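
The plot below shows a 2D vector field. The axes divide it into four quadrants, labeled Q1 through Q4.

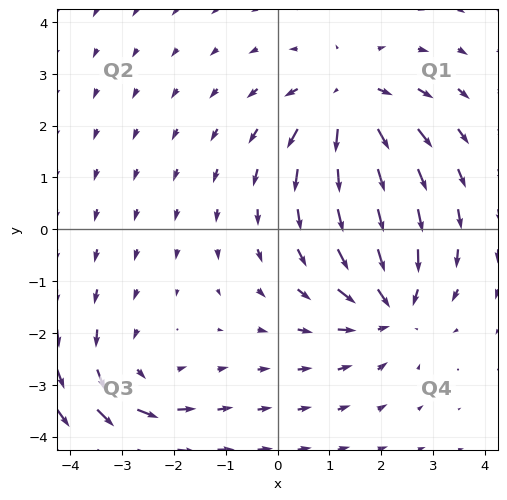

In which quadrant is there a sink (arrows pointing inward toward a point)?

Q4

The sink sits at approximately (2.2, -1.4), which lies in quadrant Q4. The divergence there is about -4, negative as expected for a sink.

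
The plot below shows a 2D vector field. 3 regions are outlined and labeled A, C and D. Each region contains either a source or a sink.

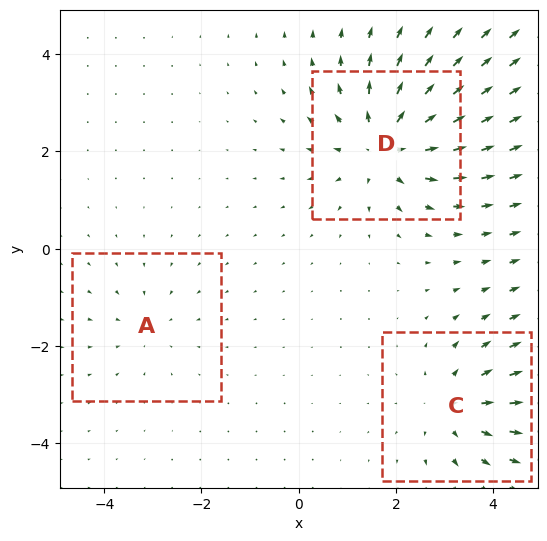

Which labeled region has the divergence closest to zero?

A

Divergence at each region's feature centre — A: about -2, C: about +3, D: about +5. Region A is closest to zero.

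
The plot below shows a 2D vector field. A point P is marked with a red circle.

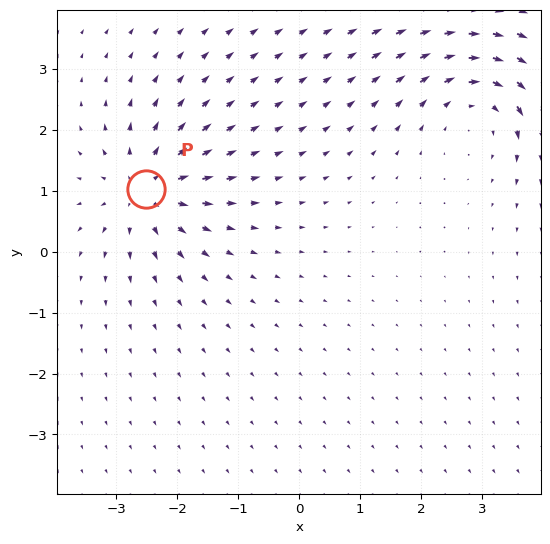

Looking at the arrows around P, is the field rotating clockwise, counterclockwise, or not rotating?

not rotating

Near P at (-2.5, 1.0) the arrows show no circulation. The curl there is ≈0.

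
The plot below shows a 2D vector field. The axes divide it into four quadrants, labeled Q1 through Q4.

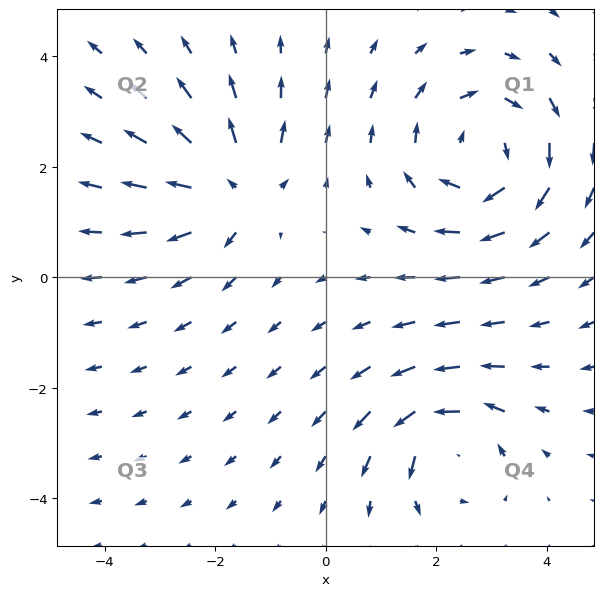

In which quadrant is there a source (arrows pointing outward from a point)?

The source sits at approximately (-1.7, 1.6), which lies in quadrant Q2. The divergence there is about +5, positive as expected for a source.

Q2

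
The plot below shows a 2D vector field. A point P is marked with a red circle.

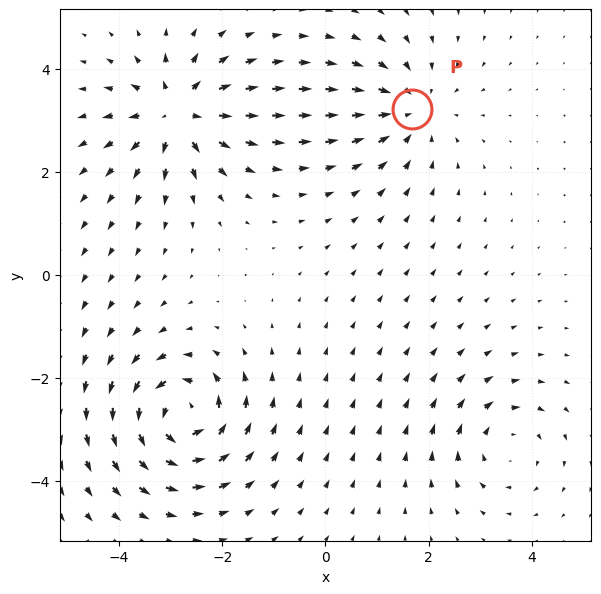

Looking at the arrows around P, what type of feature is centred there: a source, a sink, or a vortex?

At P (1.7, 3.2) the arrows converge inward. Divergence about -3, curl ≈0 — negative divergence with near-zero curl is a sink.

sink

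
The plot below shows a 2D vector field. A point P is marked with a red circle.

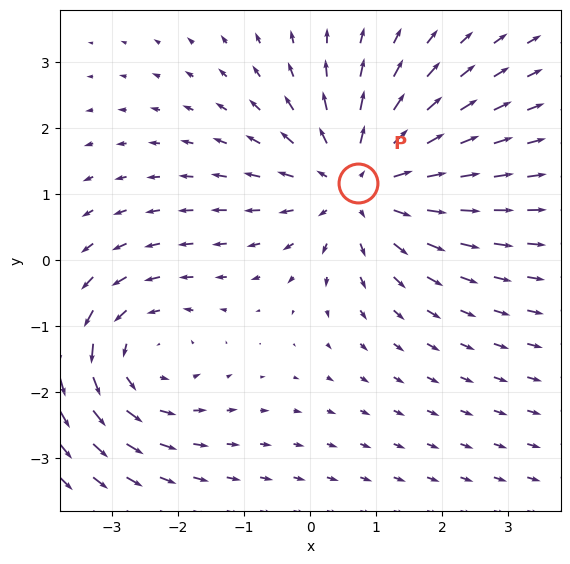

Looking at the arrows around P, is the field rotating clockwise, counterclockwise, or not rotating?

not rotating

Near P at (0.7, 1.2) the arrows show no circulation. The curl there is ≈0.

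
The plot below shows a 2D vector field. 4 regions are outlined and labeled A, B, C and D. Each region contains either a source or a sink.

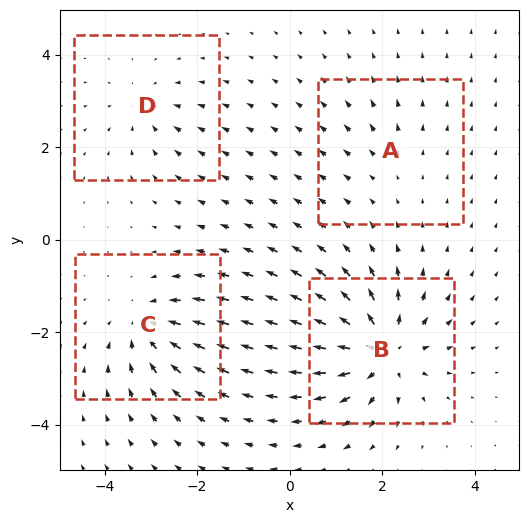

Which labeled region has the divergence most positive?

B

Divergence at each region's feature centre — A: about +2, B: about +8, C: about -6, D: about -4. Region B is most positive.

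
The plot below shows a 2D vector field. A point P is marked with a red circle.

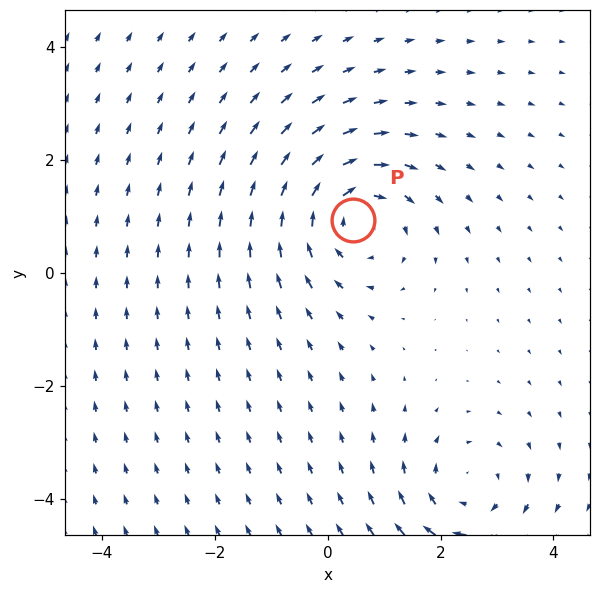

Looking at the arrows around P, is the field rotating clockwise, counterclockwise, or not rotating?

Near P at (0.4, 0.9) the arrows circulate clockwise. The curl (z-component) there is about -4; negative curl means clockwise rotation.

clockwise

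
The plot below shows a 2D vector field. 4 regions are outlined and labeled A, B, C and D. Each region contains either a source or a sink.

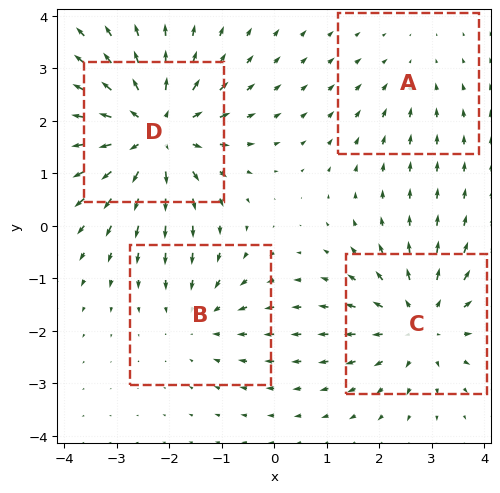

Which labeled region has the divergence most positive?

D

Divergence at each region's feature centre — A: about -2, B: about -3, C: about +4, D: about +6. Region D is most positive.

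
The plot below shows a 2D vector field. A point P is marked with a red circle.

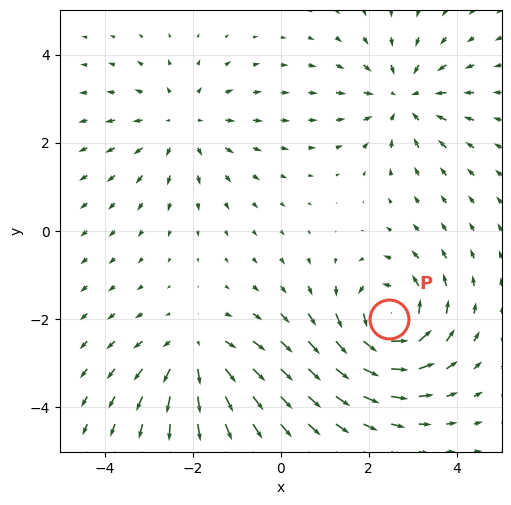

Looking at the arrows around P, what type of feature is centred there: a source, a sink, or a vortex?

At P (2.5, -2.0) the arrows circulate counterclockwise. Divergence ≈0, curl about +6 — near-zero divergence with nonzero curl is a vortex.

vortex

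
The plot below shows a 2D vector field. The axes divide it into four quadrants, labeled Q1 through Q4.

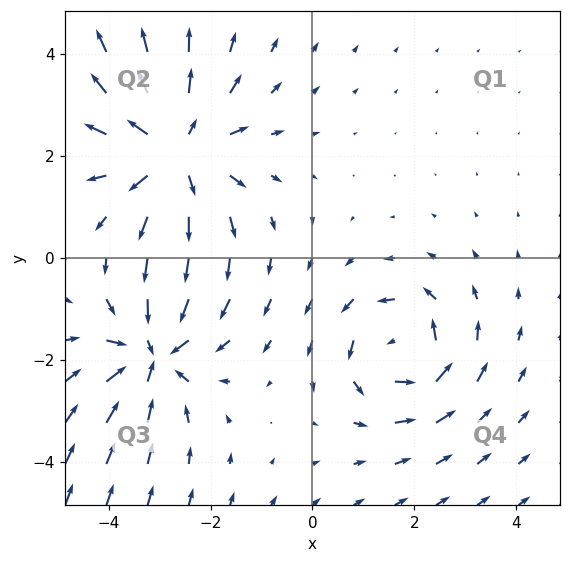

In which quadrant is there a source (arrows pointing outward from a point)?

The source sits at approximately (-2.7, 2.1), which lies in quadrant Q2. The divergence there is about +4, positive as expected for a source.

Q2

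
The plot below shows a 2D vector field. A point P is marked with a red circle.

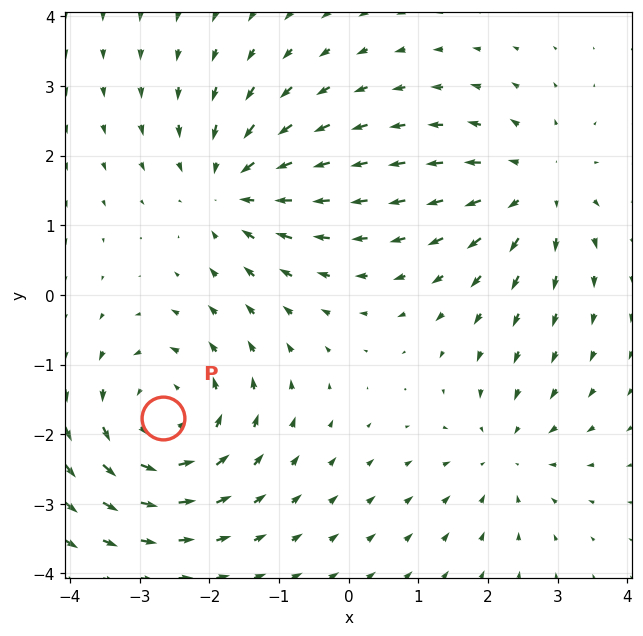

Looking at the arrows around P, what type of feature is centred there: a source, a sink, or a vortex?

At P (-2.7, -1.8) the arrows circulate counterclockwise. Divergence ≈0, curl about +4 — near-zero divergence with nonzero curl is a vortex.

vortex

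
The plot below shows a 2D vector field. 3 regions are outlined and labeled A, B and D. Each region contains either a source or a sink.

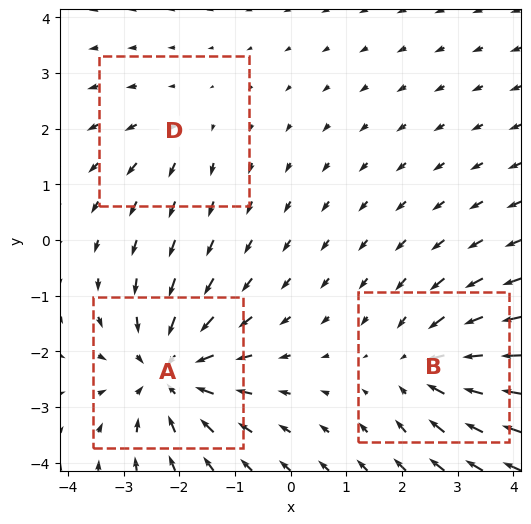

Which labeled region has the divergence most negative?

Divergence at each region's feature centre — A: about -4, B: about -3, D: about +2. Region A is most negative.

A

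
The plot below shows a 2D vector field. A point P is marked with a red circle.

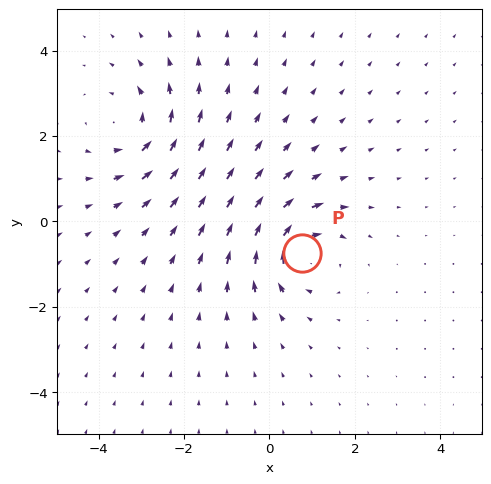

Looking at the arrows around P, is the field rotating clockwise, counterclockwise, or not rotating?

Near P at (0.8, -0.7) the arrows circulate clockwise. The curl (z-component) there is about -6; negative curl means clockwise rotation.

clockwise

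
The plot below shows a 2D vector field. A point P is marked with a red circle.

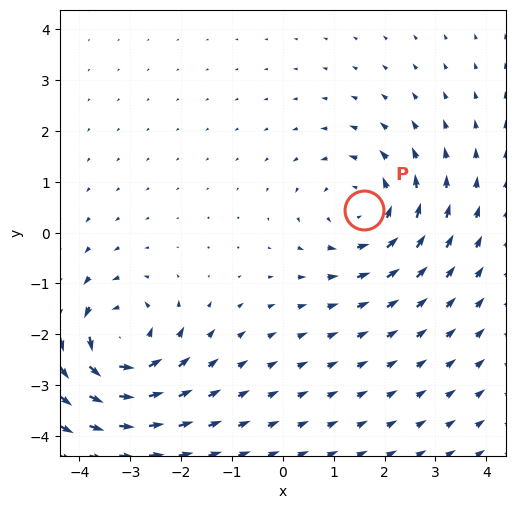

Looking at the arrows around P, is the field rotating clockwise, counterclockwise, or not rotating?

counterclockwise

Near P at (1.6, 0.4) the arrows circulate counterclockwise. The curl (z-component) there is about +3; positive curl means counterclockwise rotation.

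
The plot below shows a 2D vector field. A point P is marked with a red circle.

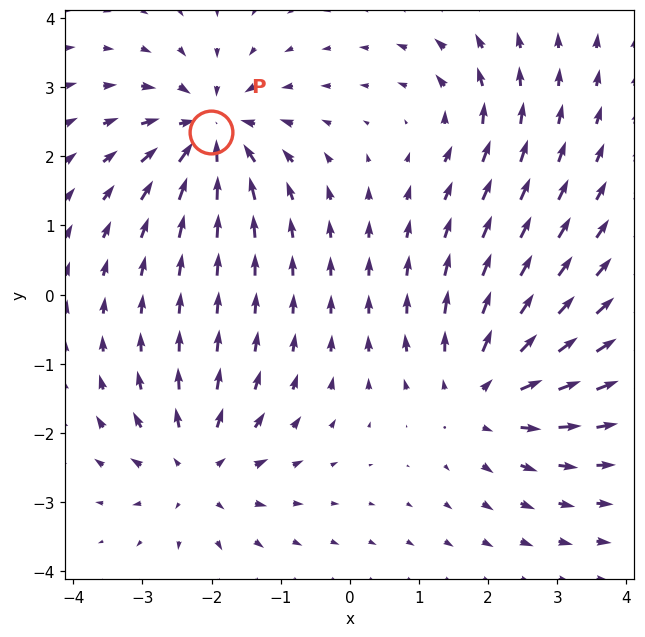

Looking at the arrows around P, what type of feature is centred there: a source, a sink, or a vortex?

At P (-2.0, 2.4) the arrows converge inward. Divergence about -7, curl ≈0 — negative divergence with near-zero curl is a sink.

sink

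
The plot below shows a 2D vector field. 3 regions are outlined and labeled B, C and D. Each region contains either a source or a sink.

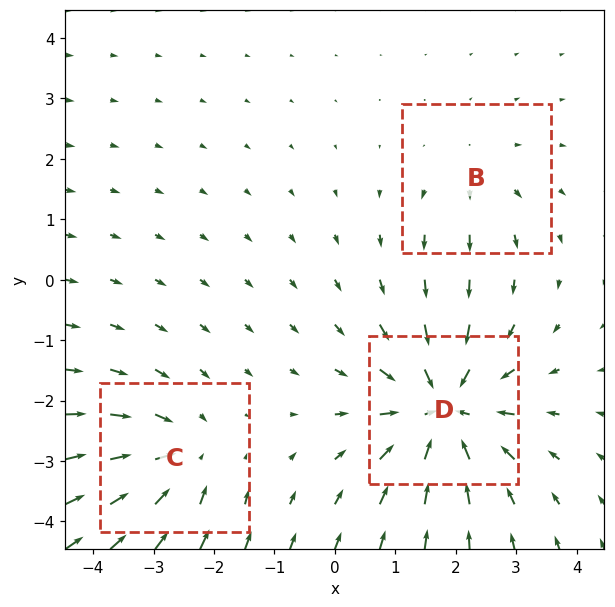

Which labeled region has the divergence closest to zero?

B

Divergence at each region's feature centre — B: about +2, C: about -3, D: about -5. Region B is closest to zero.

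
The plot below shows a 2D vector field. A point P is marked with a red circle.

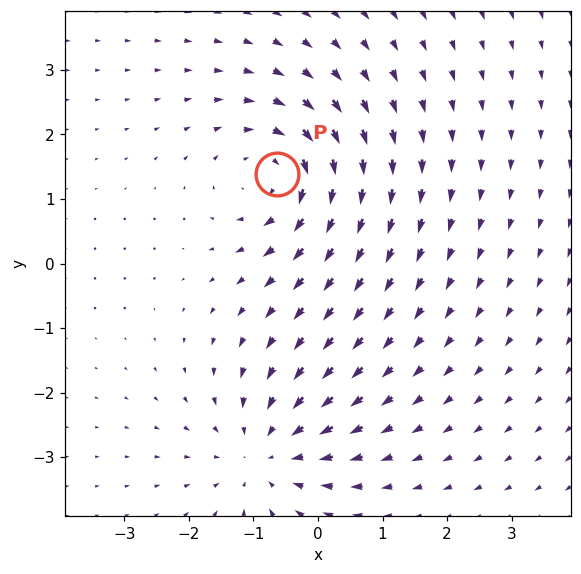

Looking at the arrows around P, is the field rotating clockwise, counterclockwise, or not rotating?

clockwise

Near P at (-0.6, 1.4) the arrows circulate clockwise. The curl (z-component) there is about -4; negative curl means clockwise rotation.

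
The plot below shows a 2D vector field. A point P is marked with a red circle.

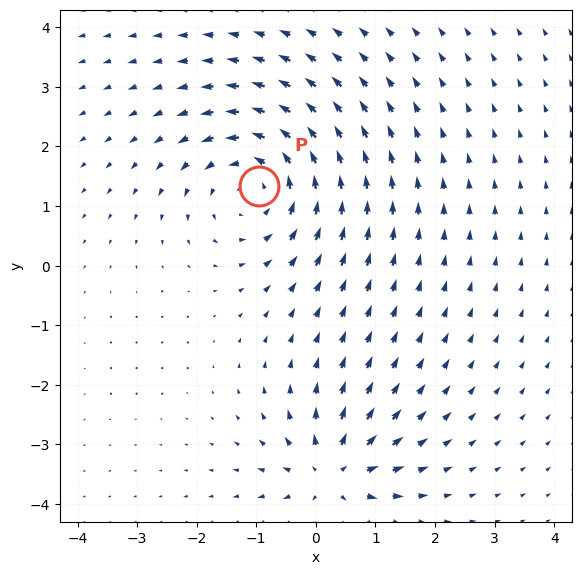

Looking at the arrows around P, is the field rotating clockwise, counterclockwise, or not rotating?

counterclockwise

Near P at (-1.0, 1.3) the arrows circulate counterclockwise. The curl (z-component) there is about +4; positive curl means counterclockwise rotation.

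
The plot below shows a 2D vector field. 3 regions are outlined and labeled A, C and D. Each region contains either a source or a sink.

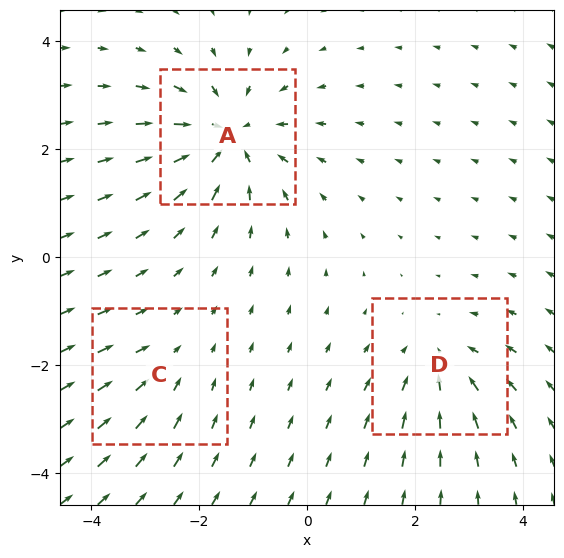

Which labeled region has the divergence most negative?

A

Divergence at each region's feature centre — A: about -5, C: about -2, D: about -3. Region A is most negative.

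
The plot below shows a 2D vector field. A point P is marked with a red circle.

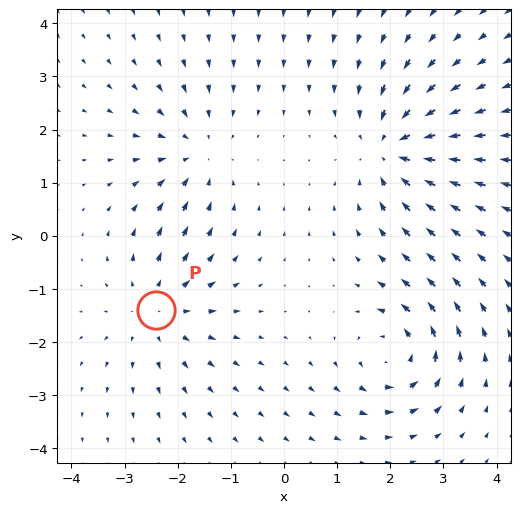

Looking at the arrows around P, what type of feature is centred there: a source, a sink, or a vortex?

source

At P (-2.4, -1.4) the arrows spread outward. Divergence about +3, curl ≈0 — positive divergence with near-zero curl is a source.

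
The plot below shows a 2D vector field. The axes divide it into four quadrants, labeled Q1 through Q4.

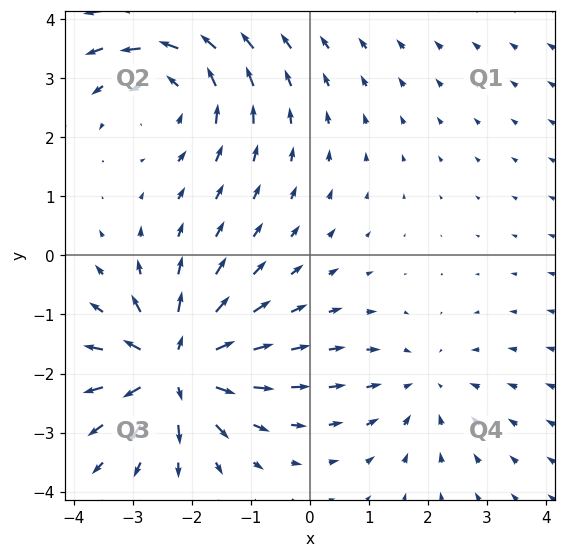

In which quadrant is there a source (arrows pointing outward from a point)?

The source sits at approximately (-2.3, -1.9), which lies in quadrant Q3. The divergence there is about +6, positive as expected for a source.

Q3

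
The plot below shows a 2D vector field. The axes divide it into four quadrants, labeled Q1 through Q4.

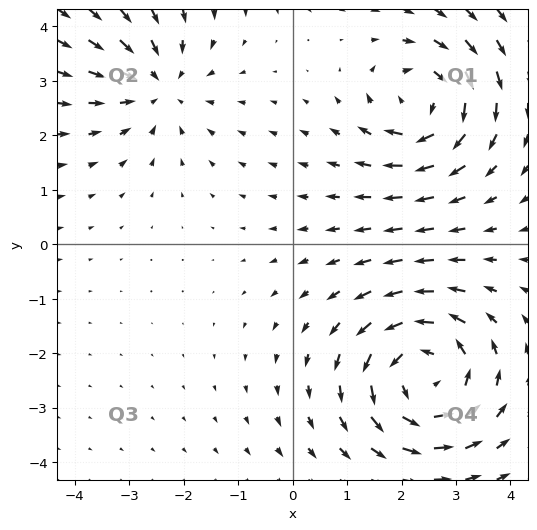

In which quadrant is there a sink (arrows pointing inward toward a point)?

Q2

The sink sits at approximately (-2.5, 2.9), which lies in quadrant Q2. The divergence there is about -3, negative as expected for a sink.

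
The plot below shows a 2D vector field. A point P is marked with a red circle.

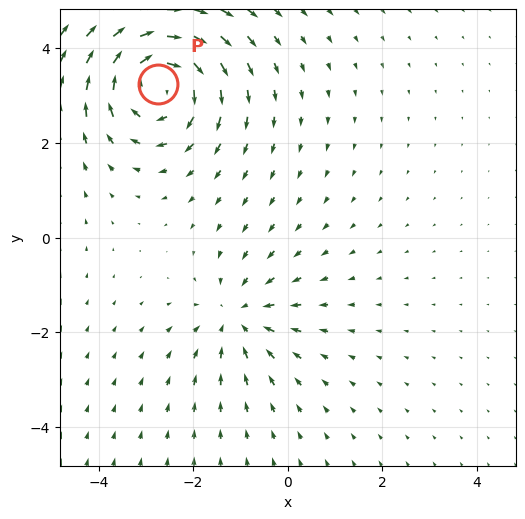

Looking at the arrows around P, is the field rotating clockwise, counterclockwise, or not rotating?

clockwise

Near P at (-2.7, 3.2) the arrows circulate clockwise. The curl (z-component) there is about -4; negative curl means clockwise rotation.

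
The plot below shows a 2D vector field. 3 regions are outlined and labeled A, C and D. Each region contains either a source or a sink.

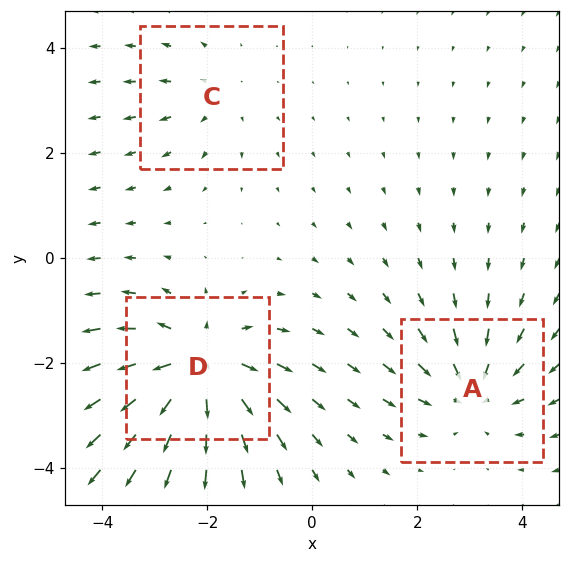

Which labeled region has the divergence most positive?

Divergence at each region's feature centre — A: about -3, C: about +2, D: about +5. Region D is most positive.

D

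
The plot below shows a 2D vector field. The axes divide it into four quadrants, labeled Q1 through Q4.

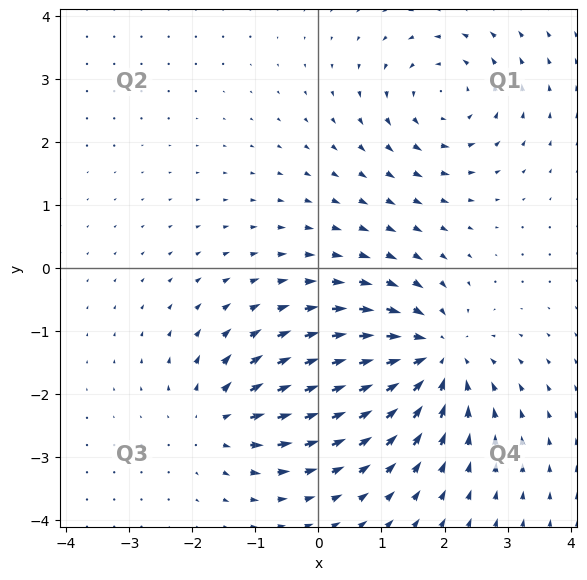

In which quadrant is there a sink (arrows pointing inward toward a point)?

Q4

The sink sits at approximately (1.8, -1.4), which lies in quadrant Q4. The divergence there is about -5, negative as expected for a sink.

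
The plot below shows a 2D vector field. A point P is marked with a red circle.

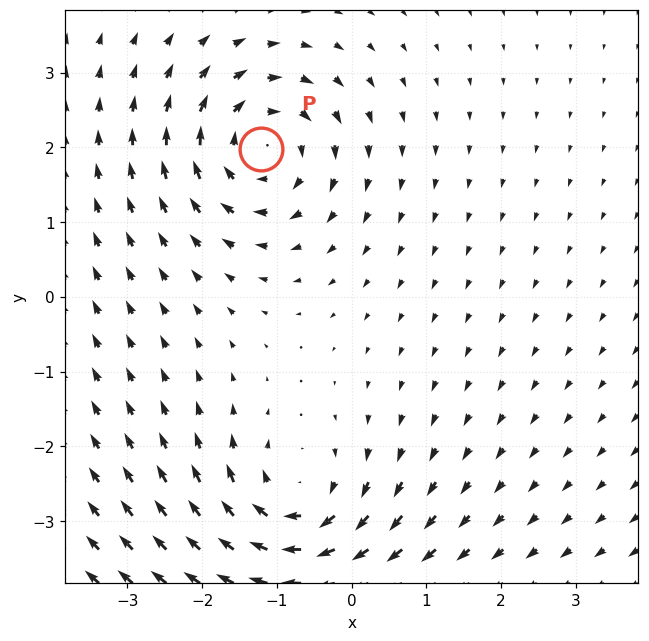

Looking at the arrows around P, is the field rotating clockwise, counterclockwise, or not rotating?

Near P at (-1.2, 2.0) the arrows circulate clockwise. The curl (z-component) there is about -5; negative curl means clockwise rotation.

clockwise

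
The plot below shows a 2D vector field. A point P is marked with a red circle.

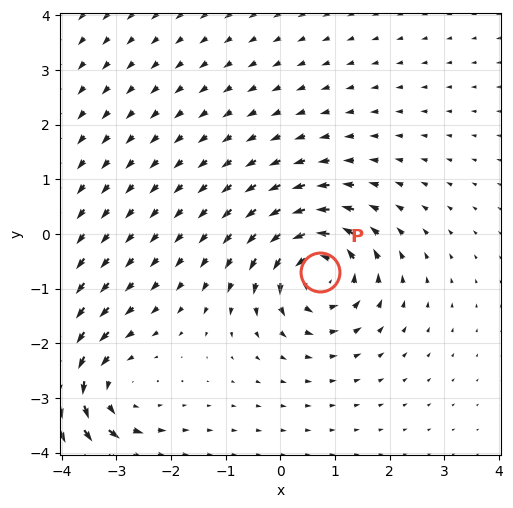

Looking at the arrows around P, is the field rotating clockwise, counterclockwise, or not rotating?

counterclockwise

Near P at (0.7, -0.7) the arrows circulate counterclockwise. The curl (z-component) there is about +4; positive curl means counterclockwise rotation.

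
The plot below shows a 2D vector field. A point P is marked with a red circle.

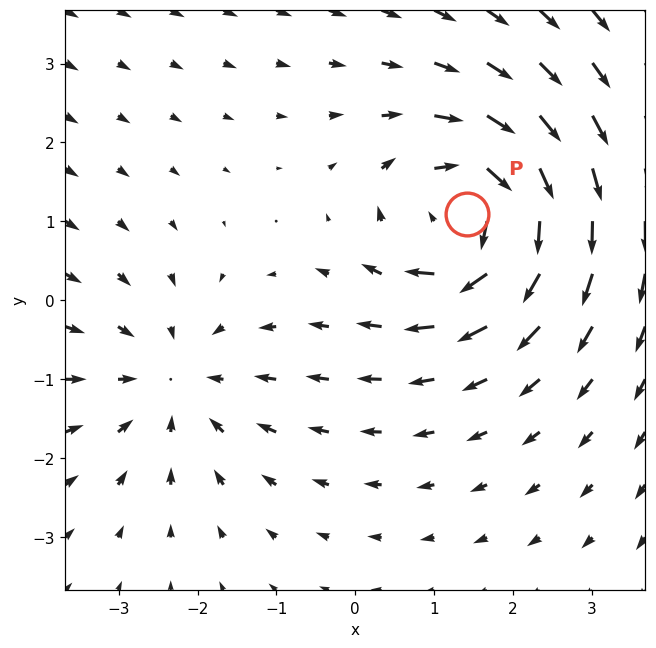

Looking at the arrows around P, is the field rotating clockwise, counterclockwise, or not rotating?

clockwise

Near P at (1.4, 1.1) the arrows circulate clockwise. The curl (z-component) there is about -5; negative curl means clockwise rotation.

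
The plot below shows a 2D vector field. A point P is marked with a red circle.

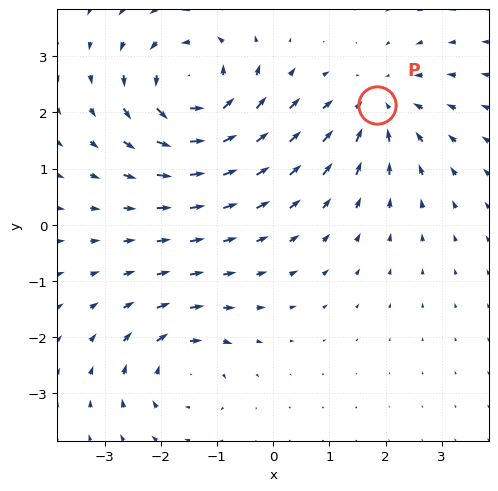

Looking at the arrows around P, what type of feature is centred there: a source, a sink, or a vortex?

sink

At P (1.8, 2.1) the arrows converge inward. Divergence about -3, curl ≈0 — negative divergence with near-zero curl is a sink.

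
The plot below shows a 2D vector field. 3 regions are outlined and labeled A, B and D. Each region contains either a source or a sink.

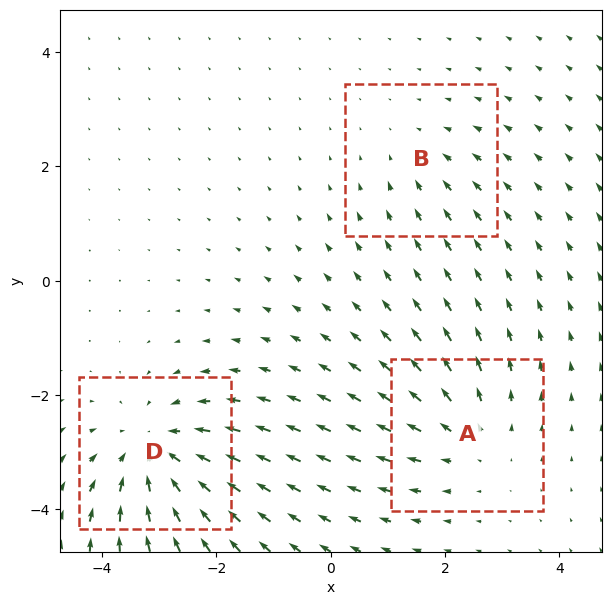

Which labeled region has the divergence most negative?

D

Divergence at each region's feature centre — A: about +3, B: about -2, D: about -4. Region D is most negative.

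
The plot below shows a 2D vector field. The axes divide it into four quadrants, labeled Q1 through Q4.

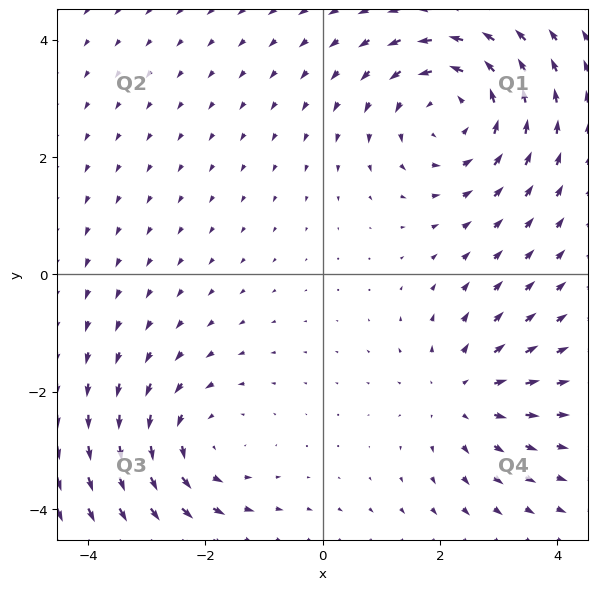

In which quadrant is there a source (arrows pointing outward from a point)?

The source sits at approximately (2.4, -2.0), which lies in quadrant Q4. The divergence there is about +3, positive as expected for a source.

Q4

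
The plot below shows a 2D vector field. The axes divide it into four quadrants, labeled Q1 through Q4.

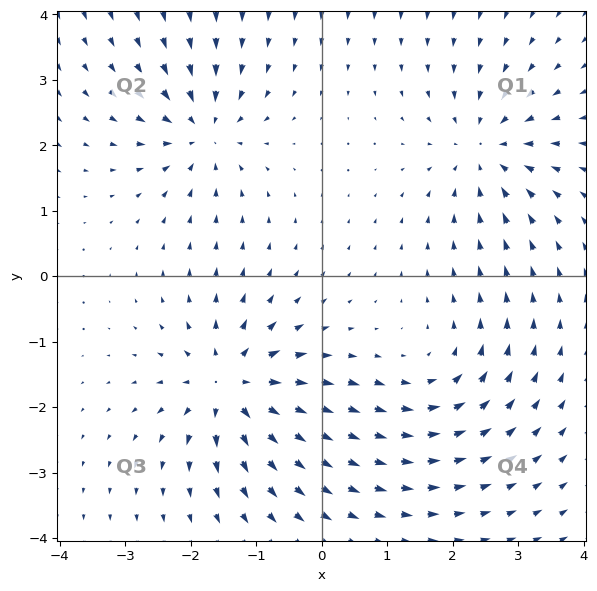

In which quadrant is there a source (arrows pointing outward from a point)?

Q3

The source sits at approximately (-1.4, -1.7), which lies in quadrant Q3. The divergence there is about +7, positive as expected for a source.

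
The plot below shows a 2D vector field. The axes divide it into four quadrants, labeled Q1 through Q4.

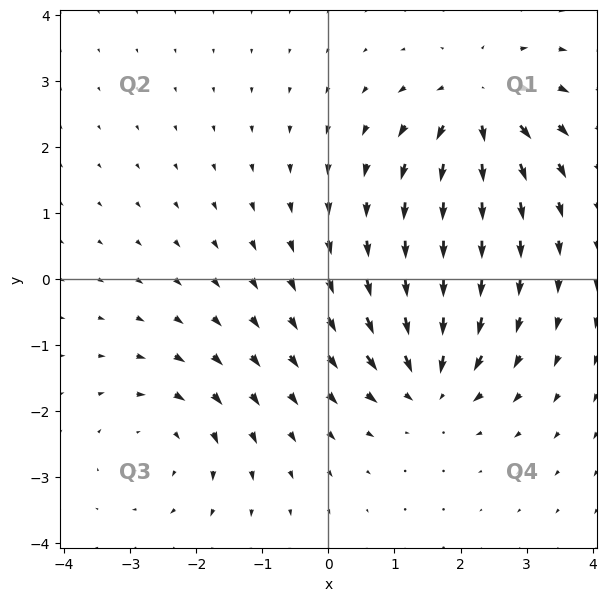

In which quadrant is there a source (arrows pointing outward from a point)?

Q1

The source sits at approximately (2.3, 2.6), which lies in quadrant Q1. The divergence there is about +6, positive as expected for a source.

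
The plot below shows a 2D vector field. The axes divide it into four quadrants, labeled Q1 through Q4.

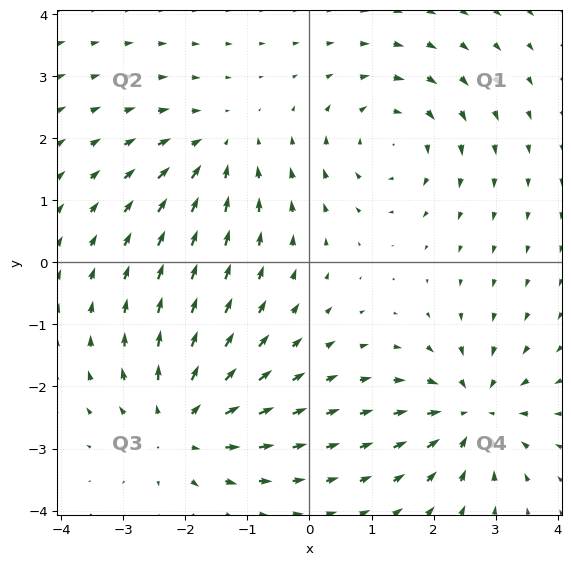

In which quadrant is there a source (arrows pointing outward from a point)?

The source sits at approximately (-2.1, -2.6), which lies in quadrant Q3. The divergence there is about +5, positive as expected for a source.

Q3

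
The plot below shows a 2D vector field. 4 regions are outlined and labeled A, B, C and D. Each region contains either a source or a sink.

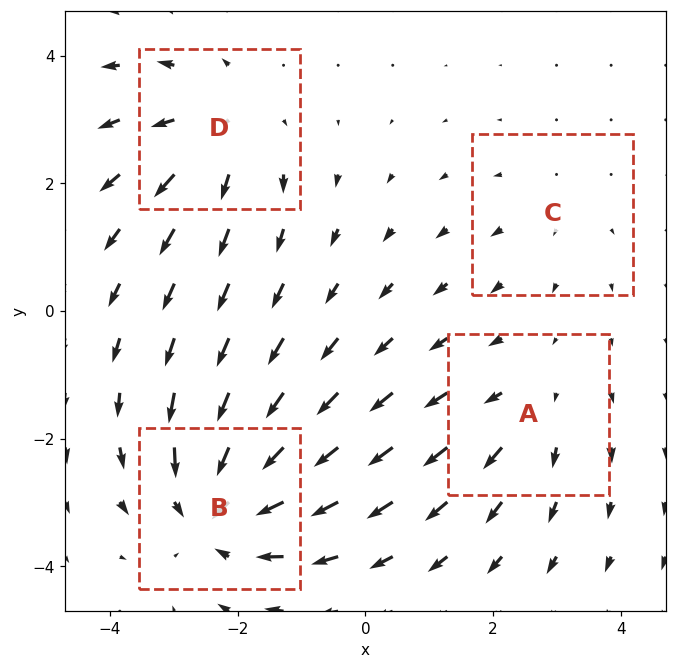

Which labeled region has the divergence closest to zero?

C

Divergence at each region's feature centre — A: about +3, B: about -6, C: about +2, D: about +4. Region C is closest to zero.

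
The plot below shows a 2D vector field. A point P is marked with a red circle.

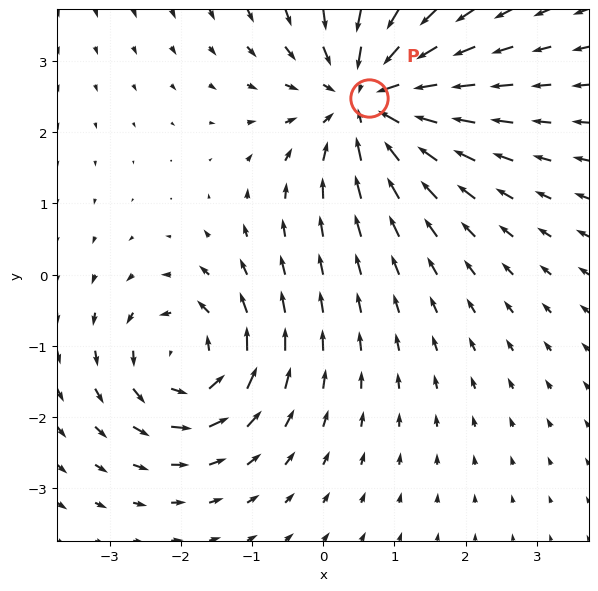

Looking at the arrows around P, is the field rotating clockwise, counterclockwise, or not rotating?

not rotating

Near P at (0.6, 2.5) the arrows show no circulation. The curl there is ≈0.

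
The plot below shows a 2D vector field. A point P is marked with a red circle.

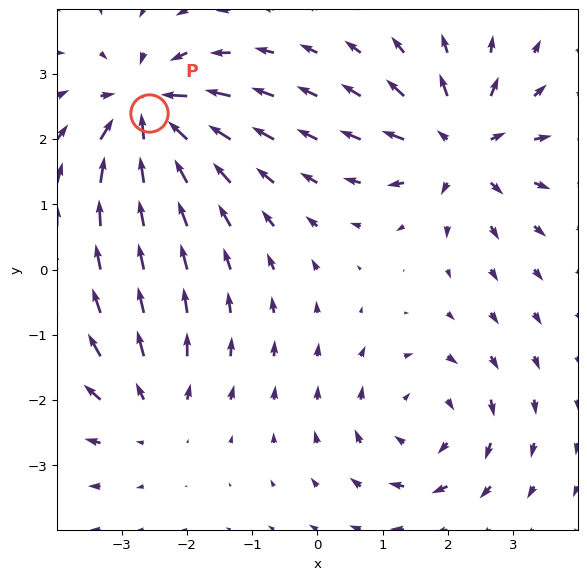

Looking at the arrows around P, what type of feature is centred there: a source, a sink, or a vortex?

At P (-2.6, 2.4) the arrows converge inward. Divergence about -7, curl ≈0 — negative divergence with near-zero curl is a sink.

sink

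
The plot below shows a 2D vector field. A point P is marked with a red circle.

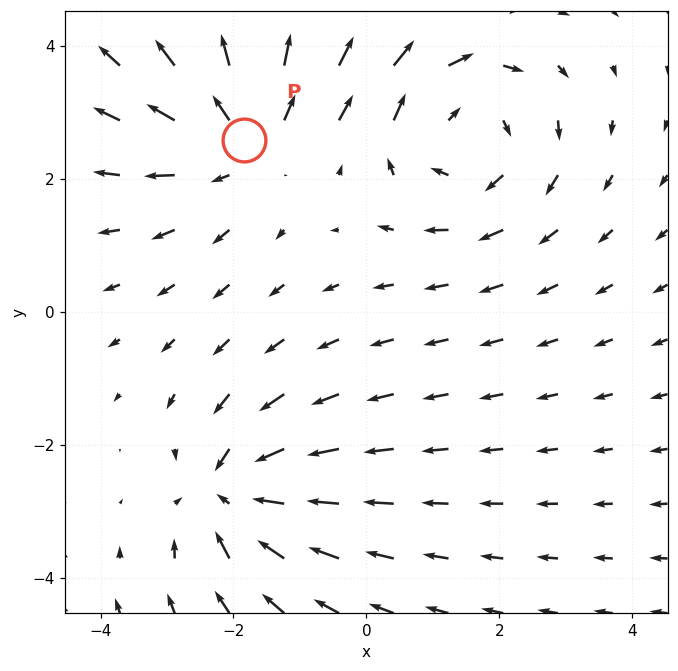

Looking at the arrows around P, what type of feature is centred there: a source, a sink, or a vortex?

source

At P (-1.8, 2.6) the arrows spread outward. Divergence about +4, curl ≈0 — positive divergence with near-zero curl is a source.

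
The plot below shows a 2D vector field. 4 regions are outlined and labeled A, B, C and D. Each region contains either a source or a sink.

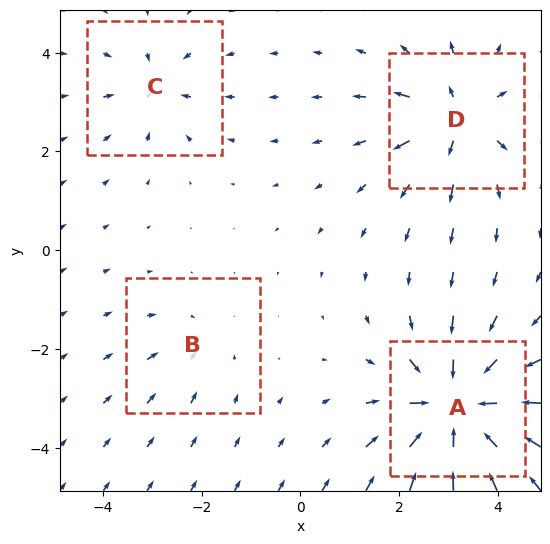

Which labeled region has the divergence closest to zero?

B

Divergence at each region's feature centre — A: about -9, B: about -3, C: about -4, D: about +6. Region B is closest to zero.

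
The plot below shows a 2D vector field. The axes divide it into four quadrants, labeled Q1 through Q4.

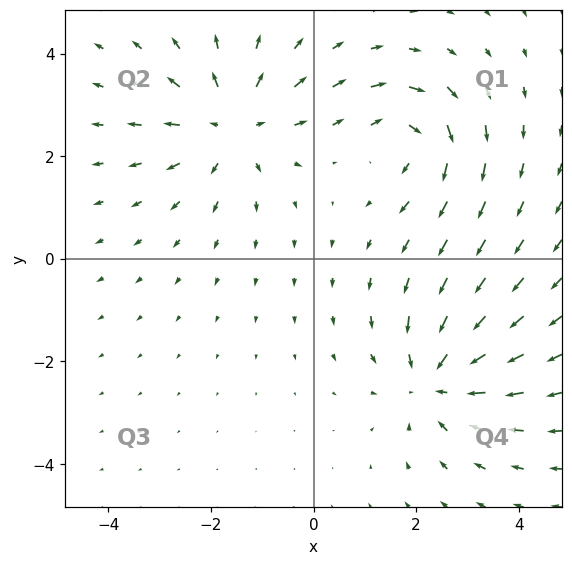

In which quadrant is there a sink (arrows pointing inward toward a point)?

The sink sits at approximately (2.4, -2.4), which lies in quadrant Q4. The divergence there is about -5, negative as expected for a sink.

Q4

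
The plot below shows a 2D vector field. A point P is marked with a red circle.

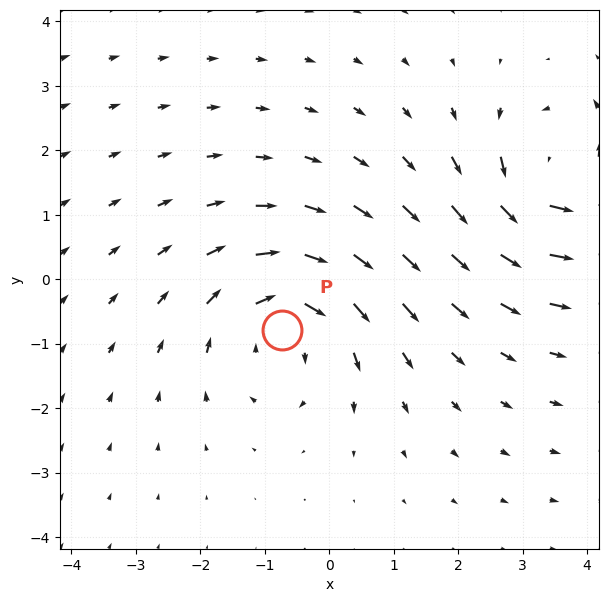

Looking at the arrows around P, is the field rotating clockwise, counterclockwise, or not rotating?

clockwise

Near P at (-0.7, -0.8) the arrows circulate clockwise. The curl (z-component) there is about -3; negative curl means clockwise rotation.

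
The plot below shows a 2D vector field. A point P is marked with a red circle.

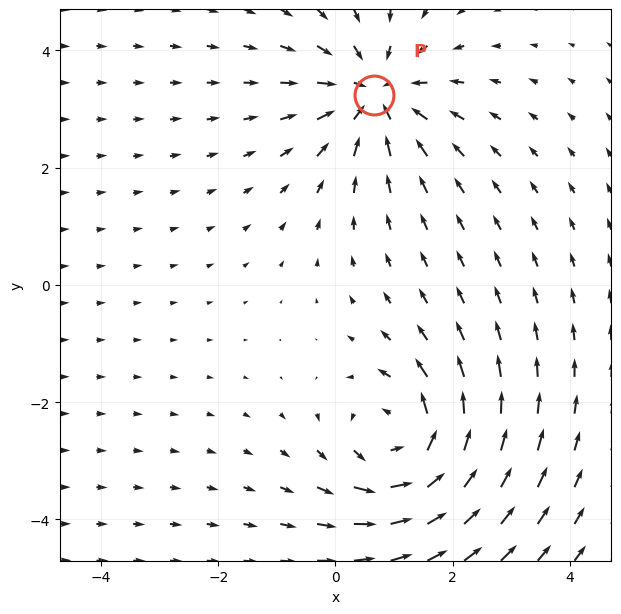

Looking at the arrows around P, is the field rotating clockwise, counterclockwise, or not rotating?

not rotating

Near P at (0.7, 3.2) the arrows show no circulation. The curl there is ≈0.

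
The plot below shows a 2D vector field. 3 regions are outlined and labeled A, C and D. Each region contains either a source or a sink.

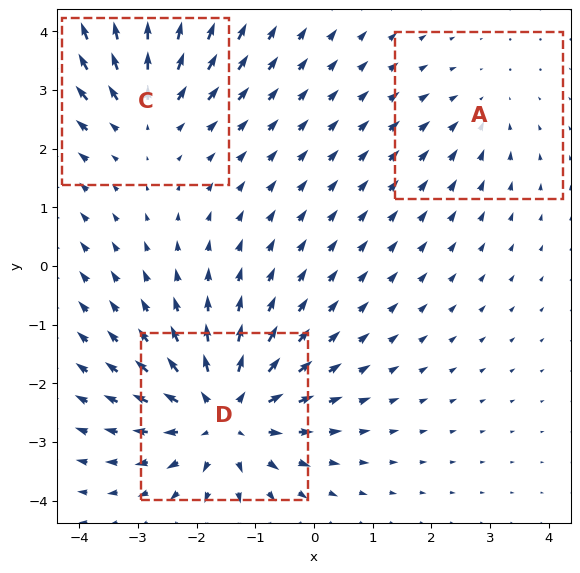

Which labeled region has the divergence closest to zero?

Divergence at each region's feature centre — A: about -2, C: about +3, D: about +4. Region A is closest to zero.

A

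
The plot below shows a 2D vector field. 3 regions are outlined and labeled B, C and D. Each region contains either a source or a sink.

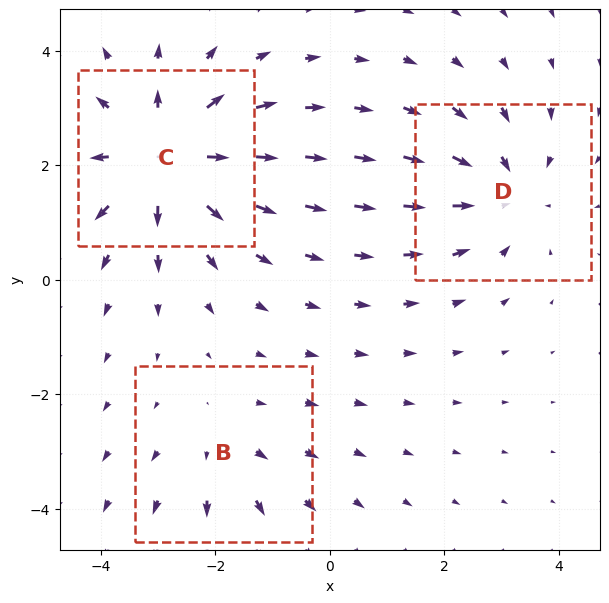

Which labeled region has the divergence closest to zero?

Divergence at each region's feature centre — B: about +2, C: about +4, D: about -3. Region B is closest to zero.

B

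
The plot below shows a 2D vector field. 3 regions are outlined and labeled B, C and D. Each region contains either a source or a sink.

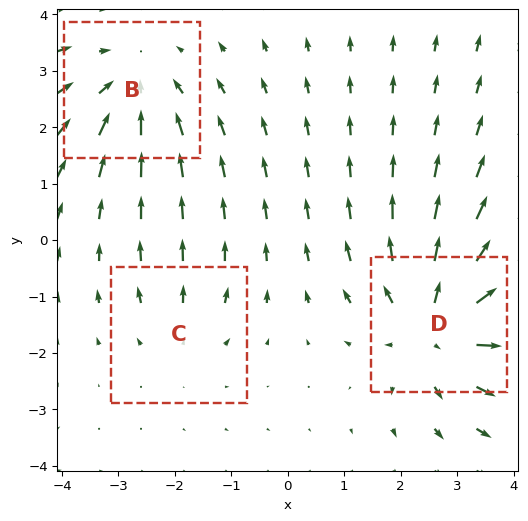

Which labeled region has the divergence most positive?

D

Divergence at each region's feature centre — B: about -3, C: about +2, D: about +4. Region D is most positive.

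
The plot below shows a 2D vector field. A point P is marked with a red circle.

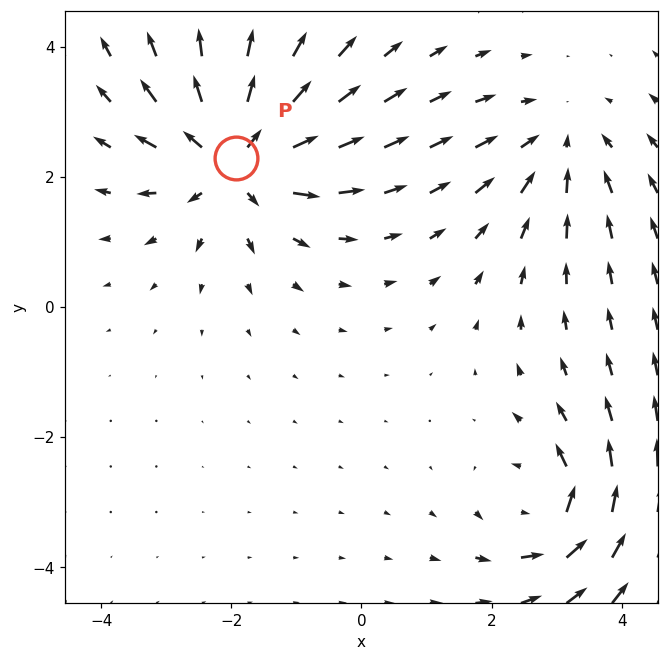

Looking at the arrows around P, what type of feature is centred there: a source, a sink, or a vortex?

At P (-1.9, 2.3) the arrows spread outward. Divergence about +5, curl ≈0 — positive divergence with near-zero curl is a source.

source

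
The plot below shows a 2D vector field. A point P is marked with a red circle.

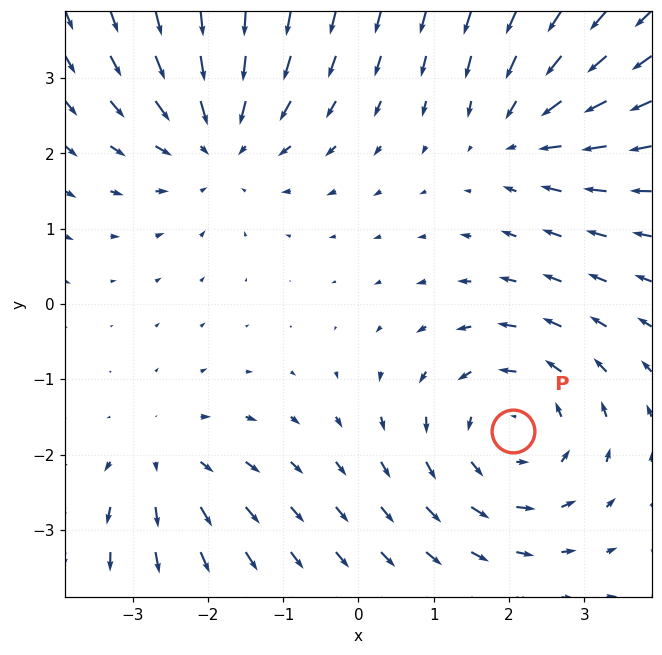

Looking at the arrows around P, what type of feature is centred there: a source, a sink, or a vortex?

vortex

At P (2.1, -1.7) the arrows circulate counterclockwise. Divergence ≈0, curl about +4 — near-zero divergence with nonzero curl is a vortex.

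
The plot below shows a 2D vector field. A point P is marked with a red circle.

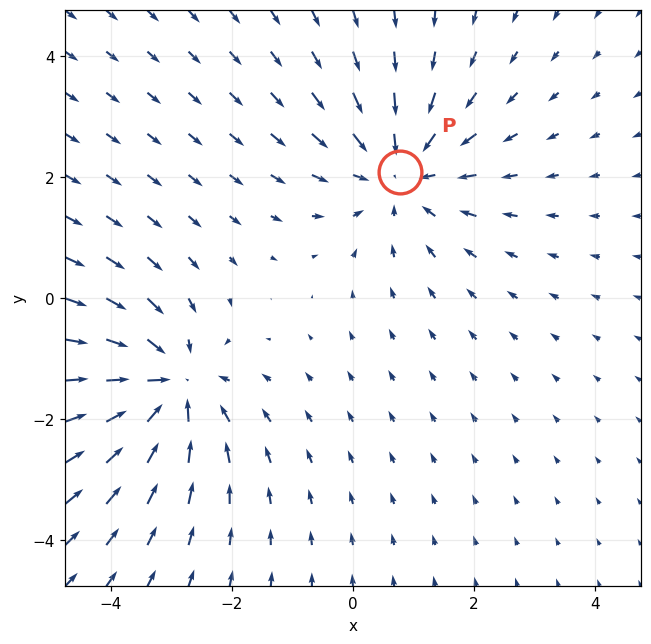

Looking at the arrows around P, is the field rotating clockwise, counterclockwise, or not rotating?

Near P at (0.8, 2.1) the arrows show no circulation. The curl there is ≈0.

not rotating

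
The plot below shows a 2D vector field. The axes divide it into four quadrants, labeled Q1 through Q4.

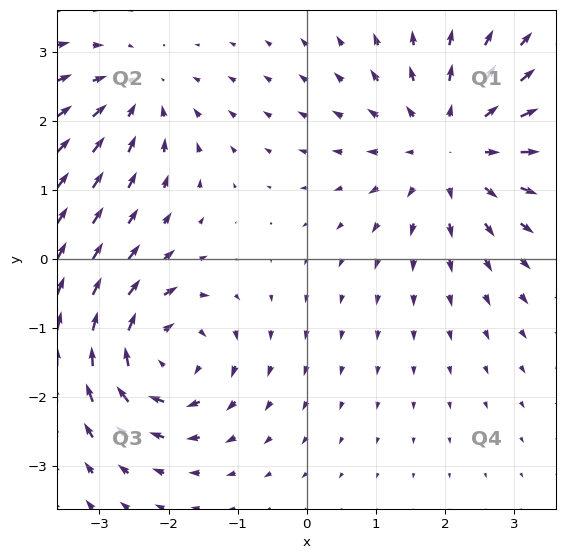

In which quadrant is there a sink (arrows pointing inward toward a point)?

The sink sits at approximately (-2.4, 2.4), which lies in quadrant Q2. The divergence there is about -3, negative as expected for a sink.

Q2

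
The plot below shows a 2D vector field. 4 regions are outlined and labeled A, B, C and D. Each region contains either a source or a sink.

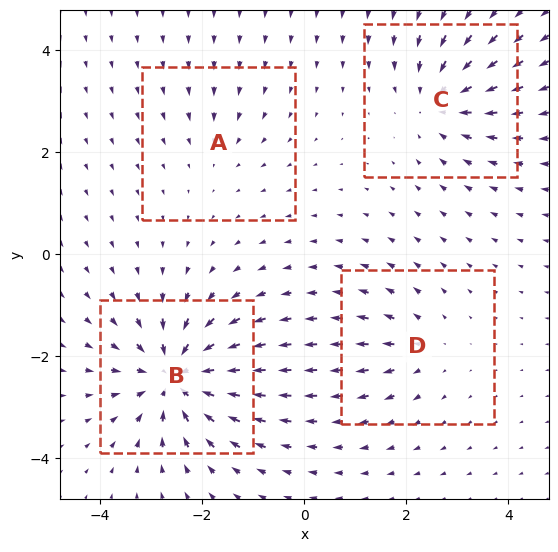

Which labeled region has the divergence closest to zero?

Divergence at each region's feature centre — A: about -2, B: about -8, C: about -5, D: about +3. Region A is closest to zero.

A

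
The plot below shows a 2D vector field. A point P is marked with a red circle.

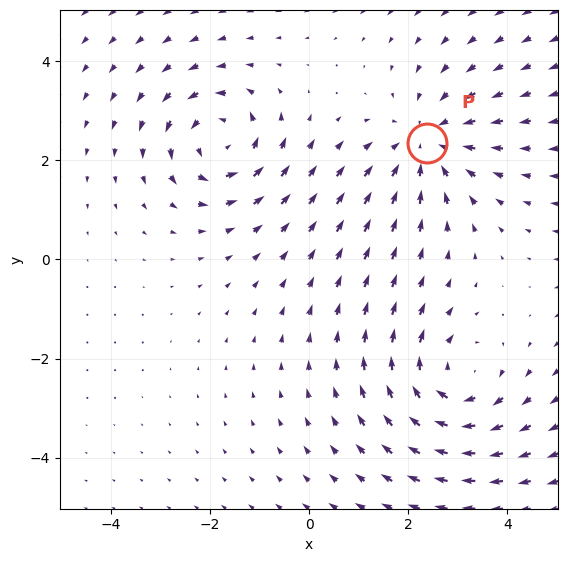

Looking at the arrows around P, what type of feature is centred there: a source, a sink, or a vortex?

sink

At P (2.4, 2.3) the arrows converge inward. Divergence about -3, curl ≈0 — negative divergence with near-zero curl is a sink.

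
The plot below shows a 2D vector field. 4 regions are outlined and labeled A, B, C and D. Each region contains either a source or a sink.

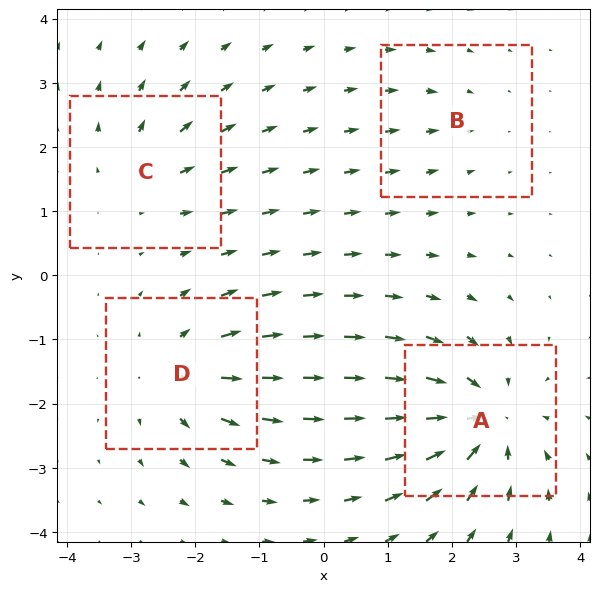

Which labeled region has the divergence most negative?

A

Divergence at each region's feature centre — A: about -8, B: about -2, C: about +4, D: about +6. Region A is most negative.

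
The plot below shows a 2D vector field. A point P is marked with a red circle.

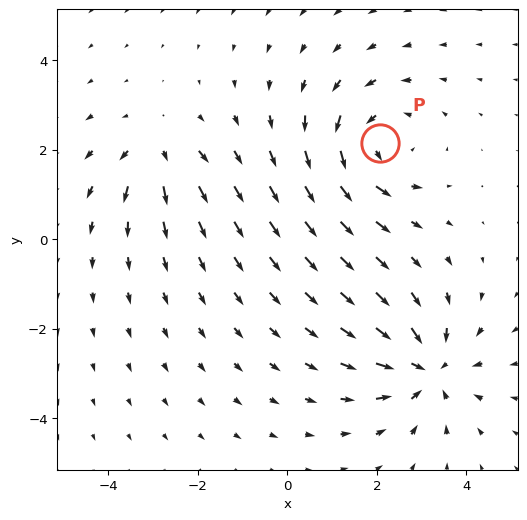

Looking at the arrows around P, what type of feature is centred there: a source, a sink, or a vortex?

At P (2.1, 2.2) the arrows circulate counterclockwise. Divergence ≈0, curl about +4 — near-zero divergence with nonzero curl is a vortex.

vortex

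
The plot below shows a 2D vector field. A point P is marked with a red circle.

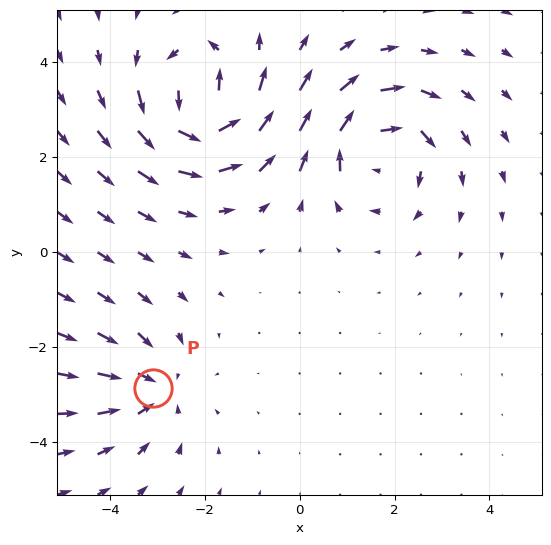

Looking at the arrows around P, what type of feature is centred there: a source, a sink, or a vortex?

At P (-3.1, -2.9) the arrows converge inward. Divergence about -3, curl ≈0 — negative divergence with near-zero curl is a sink.

sink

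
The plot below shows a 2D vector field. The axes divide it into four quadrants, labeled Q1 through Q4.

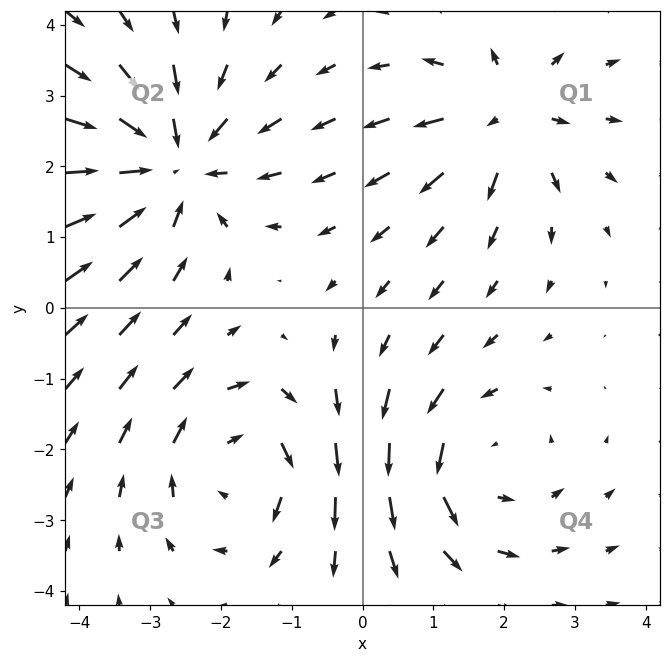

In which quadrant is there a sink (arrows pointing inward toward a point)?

The sink sits at approximately (-2.7, 2.0), which lies in quadrant Q2. The divergence there is about -4, negative as expected for a sink.

Q2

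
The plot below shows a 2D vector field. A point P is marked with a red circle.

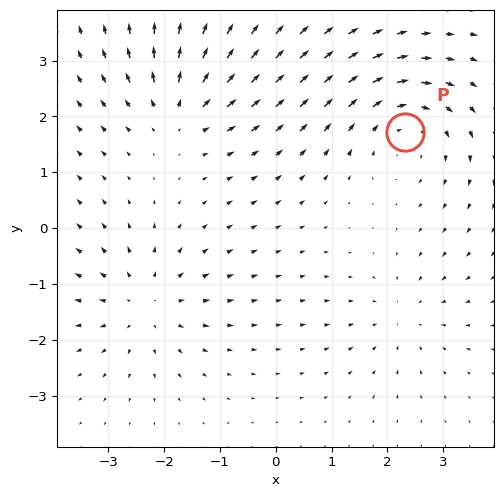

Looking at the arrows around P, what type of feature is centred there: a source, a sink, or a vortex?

At P (2.3, 1.7) the arrows circulate clockwise. Divergence ≈0, curl about -4 — near-zero divergence with nonzero curl is a vortex.

vortex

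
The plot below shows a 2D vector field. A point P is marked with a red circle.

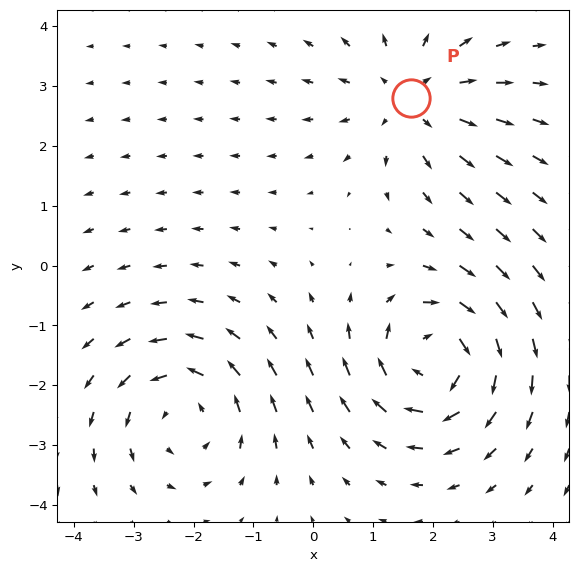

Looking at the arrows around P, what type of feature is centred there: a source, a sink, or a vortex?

At P (1.6, 2.8) the arrows spread outward. Divergence about +3, curl ≈0 — positive divergence with near-zero curl is a source.

source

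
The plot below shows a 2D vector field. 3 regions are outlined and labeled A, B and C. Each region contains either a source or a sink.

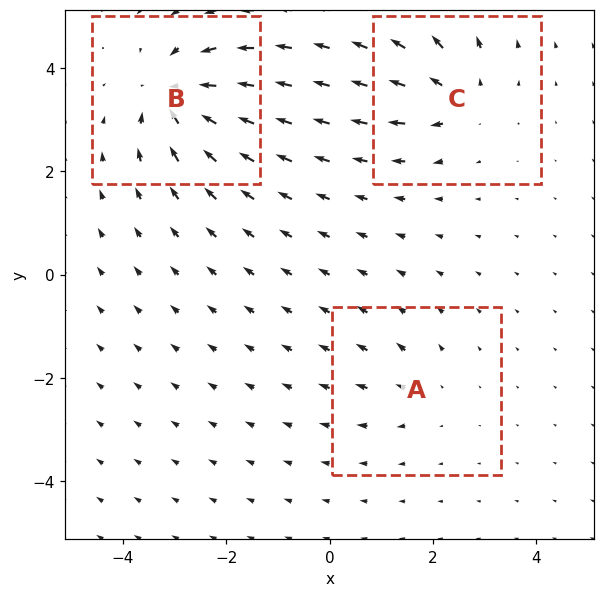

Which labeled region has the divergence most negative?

Divergence at each region's feature centre — A: about +2, B: about -6, C: about +4. Region B is most negative.

B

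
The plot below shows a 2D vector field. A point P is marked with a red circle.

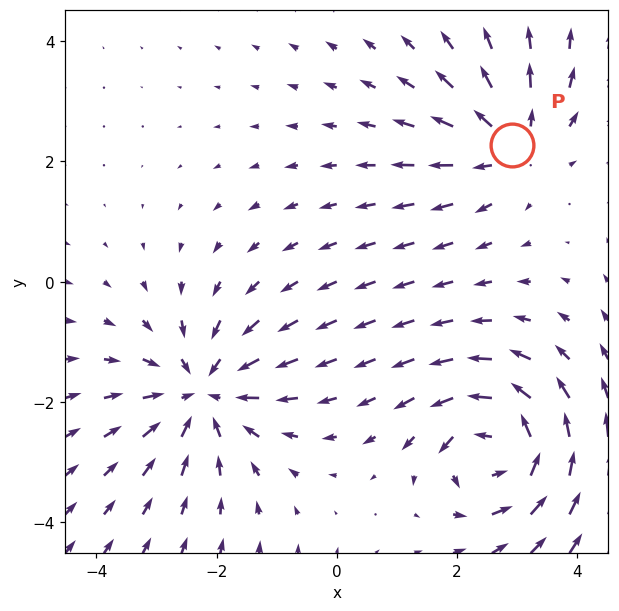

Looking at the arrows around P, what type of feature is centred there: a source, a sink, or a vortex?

source

At P (2.9, 2.3) the arrows spread outward. Divergence about +3, curl ≈0 — positive divergence with near-zero curl is a source.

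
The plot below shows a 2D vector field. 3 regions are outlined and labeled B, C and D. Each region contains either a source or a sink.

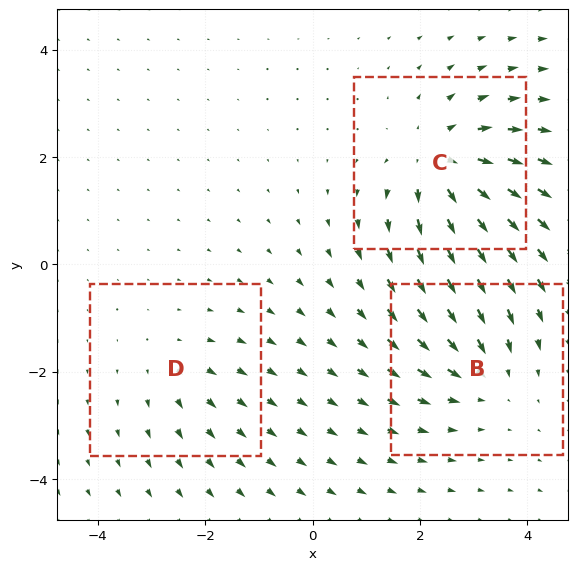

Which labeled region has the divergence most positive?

C

Divergence at each region's feature centre — B: about -3, C: about +5, D: about +2. Region C is most positive.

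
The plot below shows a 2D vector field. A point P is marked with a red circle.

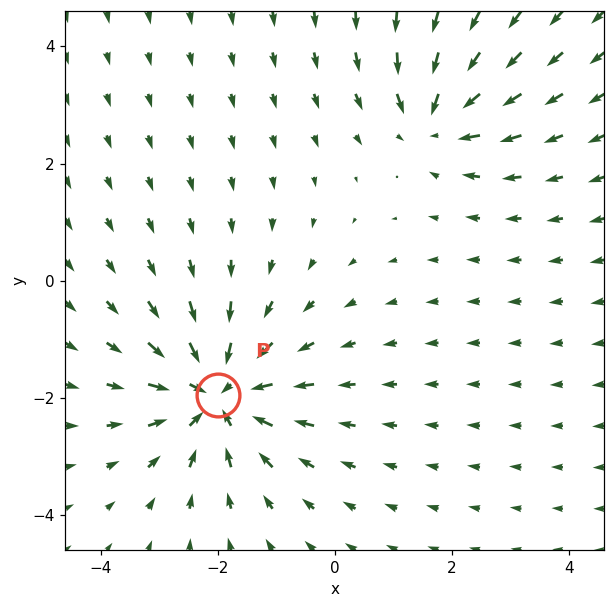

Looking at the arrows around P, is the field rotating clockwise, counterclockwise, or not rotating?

not rotating

Near P at (-2.0, -2.0) the arrows show no circulation. The curl there is ≈0.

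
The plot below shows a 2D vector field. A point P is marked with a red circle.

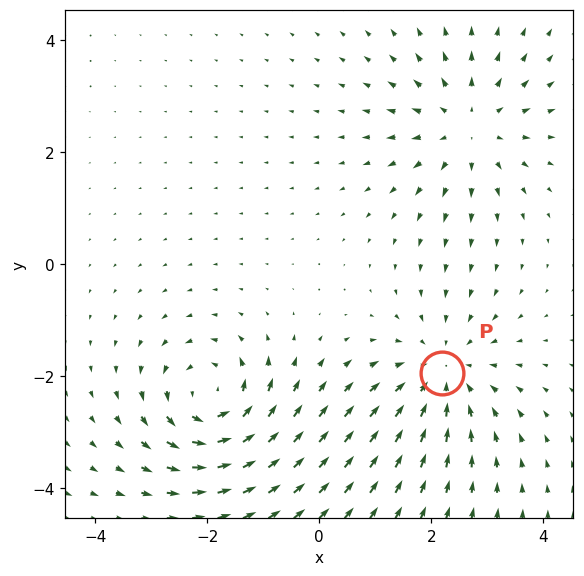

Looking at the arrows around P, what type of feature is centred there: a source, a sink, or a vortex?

sink

At P (2.2, -1.9) the arrows converge inward. Divergence about -4, curl ≈0 — negative divergence with near-zero curl is a sink.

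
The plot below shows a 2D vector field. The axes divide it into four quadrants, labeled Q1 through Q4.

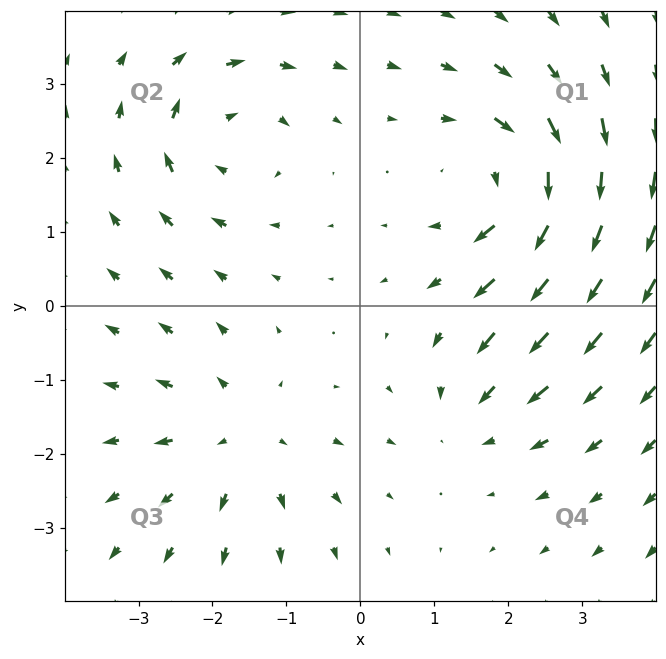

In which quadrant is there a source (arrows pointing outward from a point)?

Q3

The source sits at approximately (-1.6, -1.8), which lies in quadrant Q3. The divergence there is about +3, positive as expected for a source.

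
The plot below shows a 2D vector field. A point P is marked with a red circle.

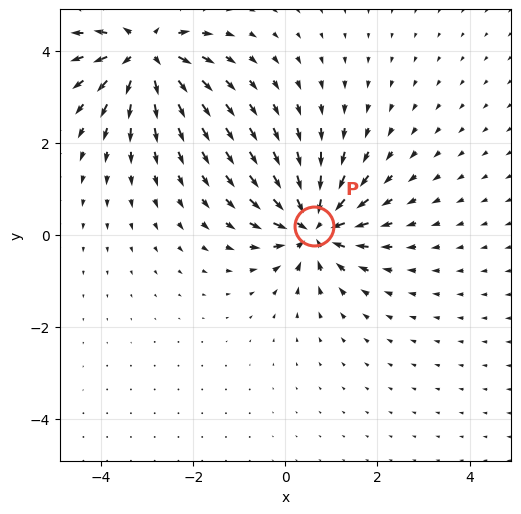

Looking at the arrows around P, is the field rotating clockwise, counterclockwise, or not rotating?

not rotating

Near P at (0.6, 0.2) the arrows show no circulation. The curl there is ≈0.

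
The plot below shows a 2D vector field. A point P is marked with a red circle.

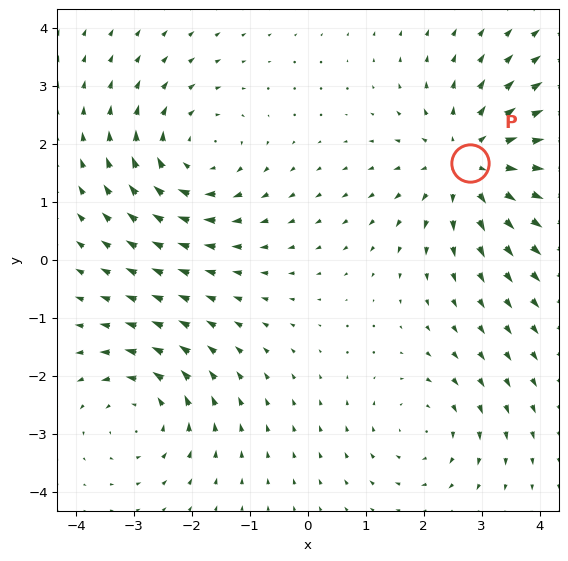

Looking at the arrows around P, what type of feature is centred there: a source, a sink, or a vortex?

source

At P (2.8, 1.7) the arrows spread outward. Divergence about +4, curl ≈0 — positive divergence with near-zero curl is a source.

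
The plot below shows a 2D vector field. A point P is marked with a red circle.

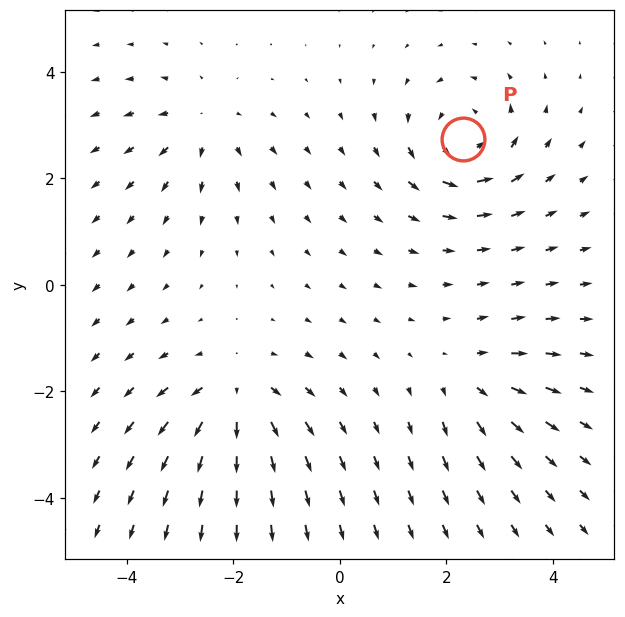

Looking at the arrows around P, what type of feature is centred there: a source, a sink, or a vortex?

At P (2.3, 2.7) the arrows circulate counterclockwise. Divergence ≈0, curl about +6 — near-zero divergence with nonzero curl is a vortex.

vortex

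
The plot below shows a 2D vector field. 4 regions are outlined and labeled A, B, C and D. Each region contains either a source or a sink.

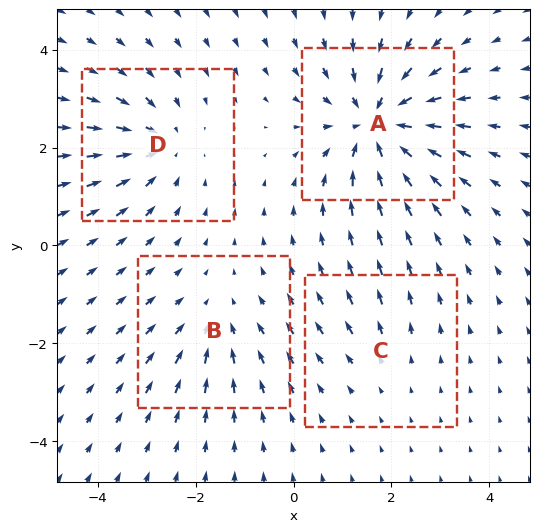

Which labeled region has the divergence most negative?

Divergence at each region's feature centre — A: about -7, B: about -3, C: about +2, D: about -4. Region A is most negative.

A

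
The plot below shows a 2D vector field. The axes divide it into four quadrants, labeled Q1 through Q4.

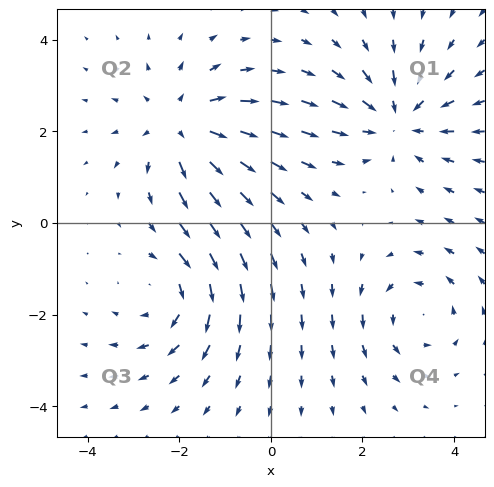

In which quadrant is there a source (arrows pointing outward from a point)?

The source sits at approximately (-1.9, 2.1), which lies in quadrant Q2. The divergence there is about +4, positive as expected for a source.

Q2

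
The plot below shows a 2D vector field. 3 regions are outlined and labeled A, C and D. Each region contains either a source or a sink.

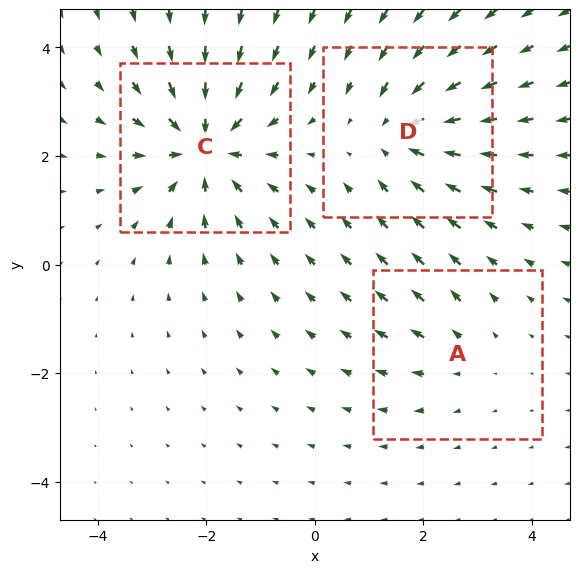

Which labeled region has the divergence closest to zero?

A

Divergence at each region's feature centre — A: about +2, C: about -5, D: about -3. Region A is closest to zero.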